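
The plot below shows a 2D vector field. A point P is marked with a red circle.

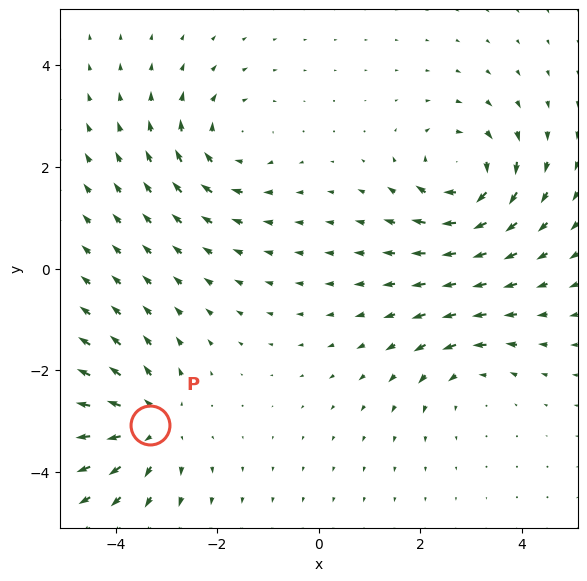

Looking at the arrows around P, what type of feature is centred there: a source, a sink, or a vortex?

source

At P (-3.3, -3.1) the arrows spread outward. Divergence about +4, curl ≈0 — positive divergence with near-zero curl is a source.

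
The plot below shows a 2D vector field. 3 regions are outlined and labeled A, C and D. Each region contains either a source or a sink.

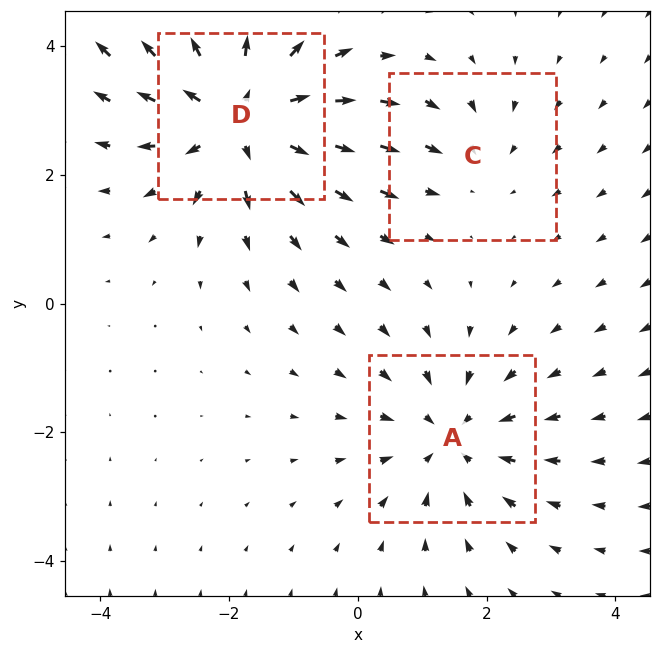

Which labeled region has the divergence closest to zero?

Divergence at each region's feature centre — A: about -3, C: about -2, D: about +4. Region C is closest to zero.

C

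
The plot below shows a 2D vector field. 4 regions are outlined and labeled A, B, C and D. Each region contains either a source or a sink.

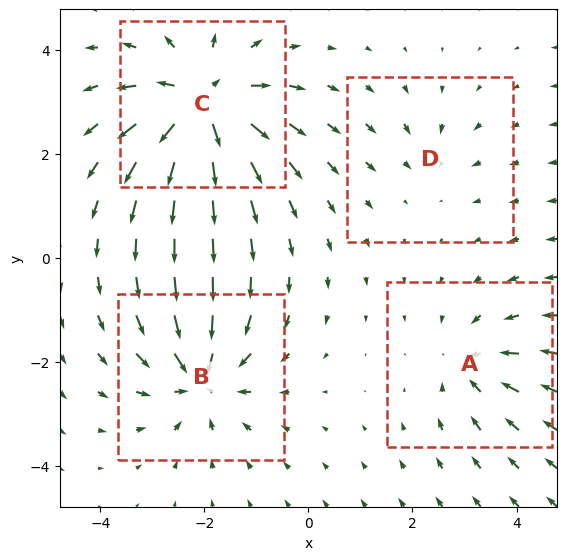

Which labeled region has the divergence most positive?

Divergence at each region's feature centre — A: about -4, B: about -6, C: about +8, D: about -2. Region C is most positive.

C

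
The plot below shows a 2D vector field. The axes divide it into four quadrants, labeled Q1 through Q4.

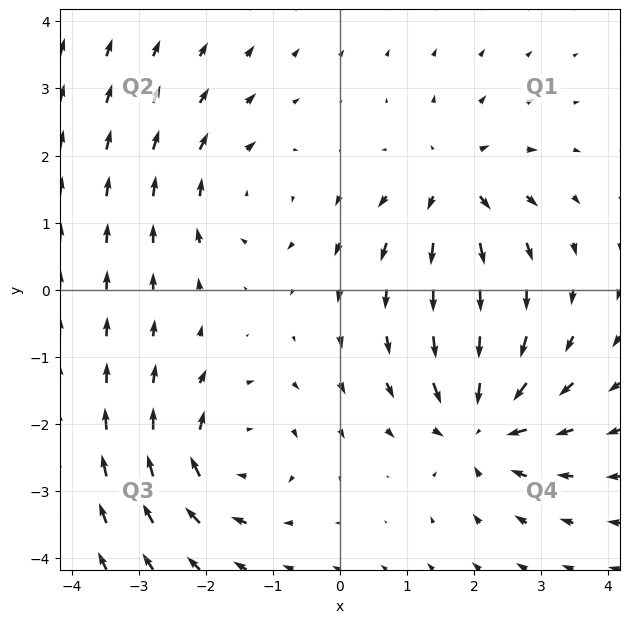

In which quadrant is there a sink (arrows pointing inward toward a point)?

Q4

The sink sits at approximately (2.1, -2.0), which lies in quadrant Q4. The divergence there is about -5, negative as expected for a sink.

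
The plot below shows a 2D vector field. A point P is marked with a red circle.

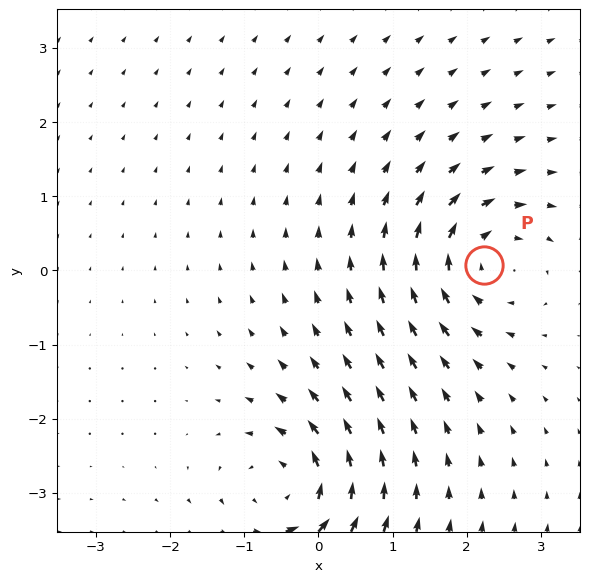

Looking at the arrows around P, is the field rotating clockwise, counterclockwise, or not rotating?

Near P at (2.2, 0.1) the arrows circulate clockwise. The curl (z-component) there is about -5; negative curl means clockwise rotation.

clockwise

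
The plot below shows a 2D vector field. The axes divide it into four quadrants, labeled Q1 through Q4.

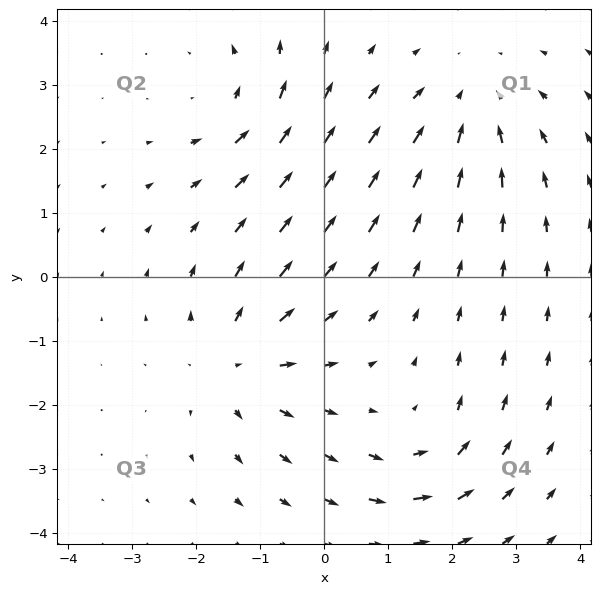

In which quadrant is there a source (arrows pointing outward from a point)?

Q3

The source sits at approximately (-1.4, -1.4), which lies in quadrant Q3. The divergence there is about +4, positive as expected for a source.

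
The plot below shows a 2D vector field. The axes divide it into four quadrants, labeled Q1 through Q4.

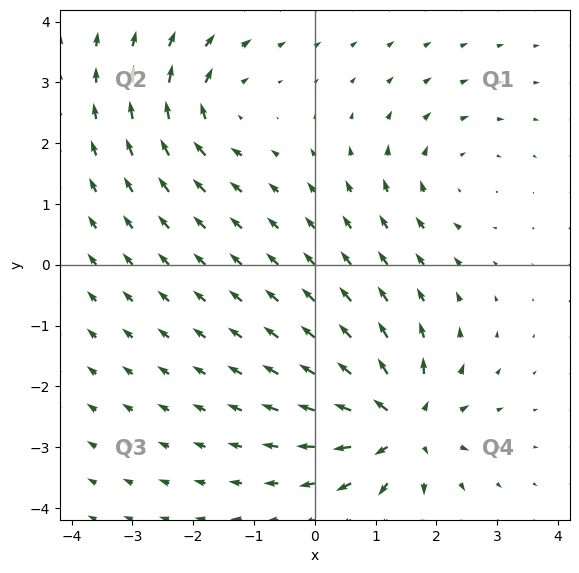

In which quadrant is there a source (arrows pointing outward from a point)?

Q4

The source sits at approximately (1.4, -2.6), which lies in quadrant Q4. The divergence there is about +7, positive as expected for a source.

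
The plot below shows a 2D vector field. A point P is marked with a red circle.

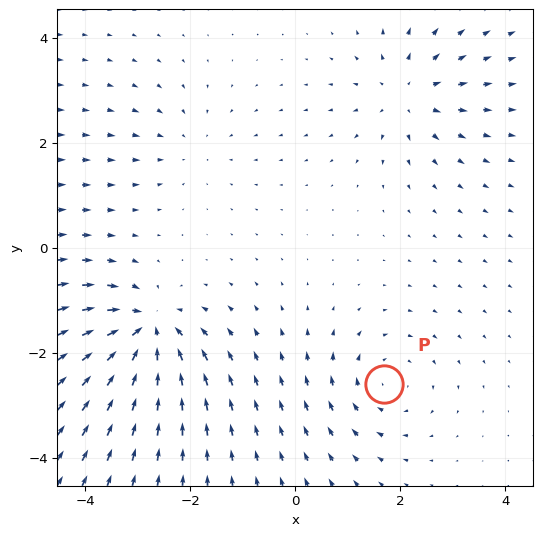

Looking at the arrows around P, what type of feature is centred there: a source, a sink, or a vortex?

At P (1.7, -2.6) the arrows circulate clockwise. Divergence ≈0, curl about -3 — near-zero divergence with nonzero curl is a vortex.

vortex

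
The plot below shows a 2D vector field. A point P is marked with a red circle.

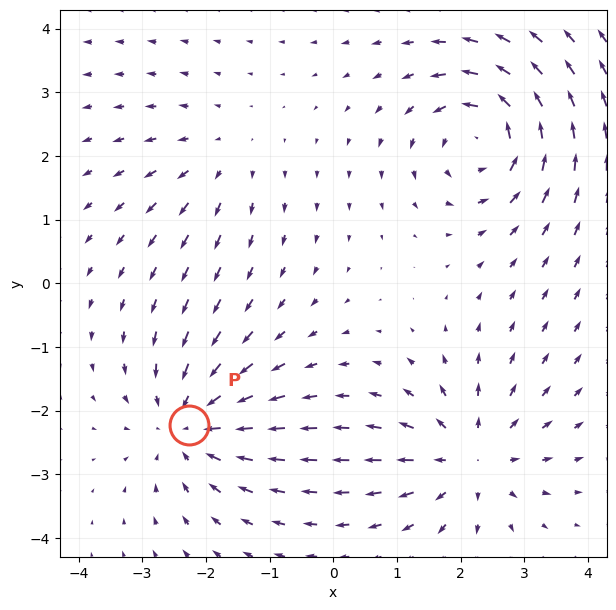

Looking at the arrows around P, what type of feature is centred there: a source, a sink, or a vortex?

sink

At P (-2.3, -2.2) the arrows converge inward. Divergence about -5, curl ≈0 — negative divergence with near-zero curl is a sink.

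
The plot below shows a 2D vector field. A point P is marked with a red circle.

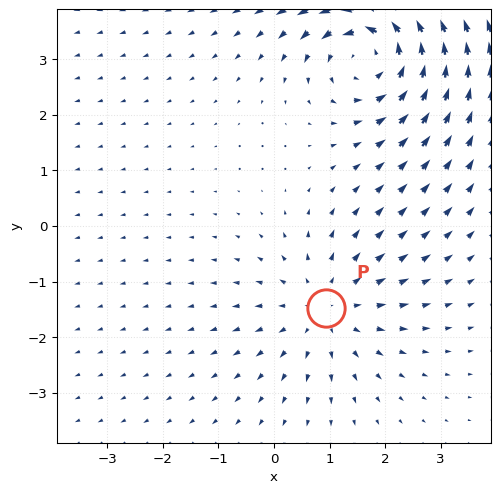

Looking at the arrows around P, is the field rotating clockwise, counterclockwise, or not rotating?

not rotating

Near P at (0.9, -1.5) the arrows show no circulation. The curl there is ≈0.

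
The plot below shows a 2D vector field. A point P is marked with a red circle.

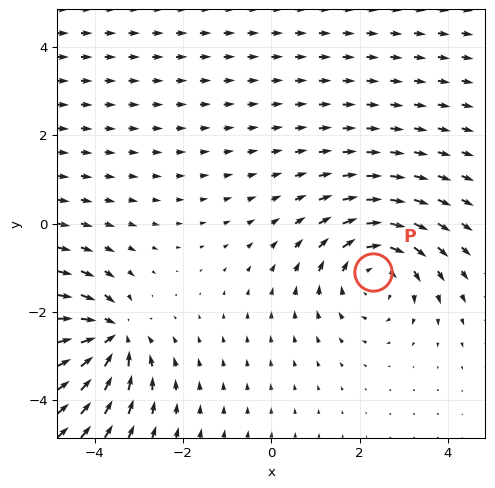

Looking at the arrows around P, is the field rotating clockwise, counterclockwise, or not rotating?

clockwise

Near P at (2.3, -1.1) the arrows circulate clockwise. The curl (z-component) there is about -2; negative curl means clockwise rotation.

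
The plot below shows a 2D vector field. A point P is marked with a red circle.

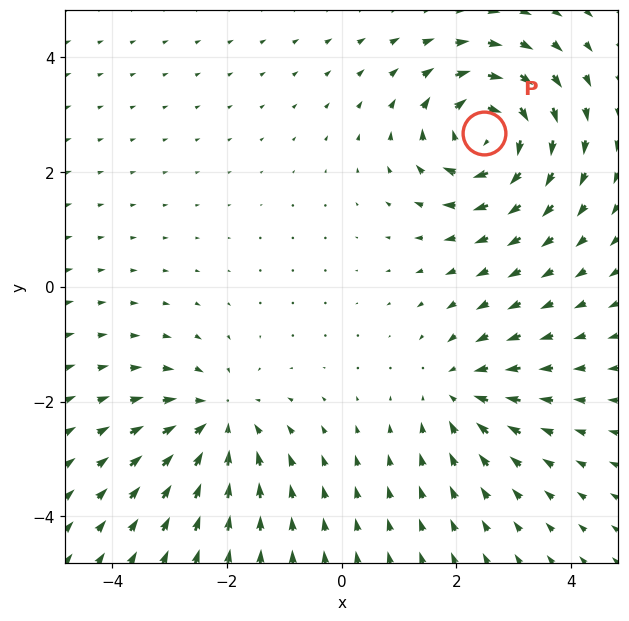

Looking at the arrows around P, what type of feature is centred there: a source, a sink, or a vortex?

At P (2.5, 2.7) the arrows circulate clockwise. Divergence ≈0, curl about -7 — near-zero divergence with nonzero curl is a vortex.

vortex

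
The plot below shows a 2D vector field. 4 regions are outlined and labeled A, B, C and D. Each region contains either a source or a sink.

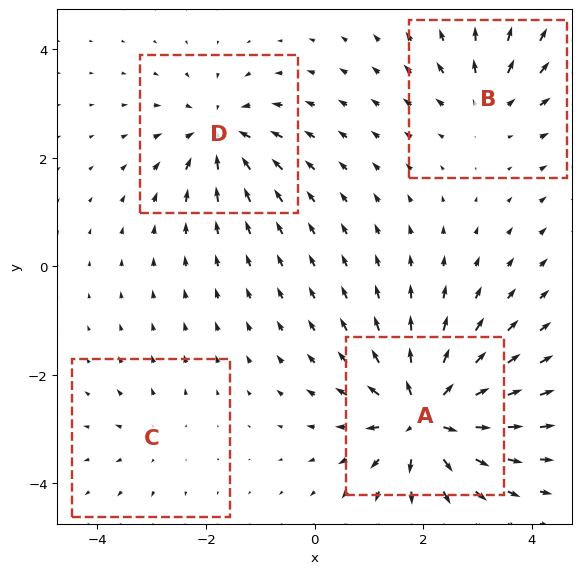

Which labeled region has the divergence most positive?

A

Divergence at each region's feature centre — A: about +9, B: about +4, C: about +3, D: about -6. Region A is most positive.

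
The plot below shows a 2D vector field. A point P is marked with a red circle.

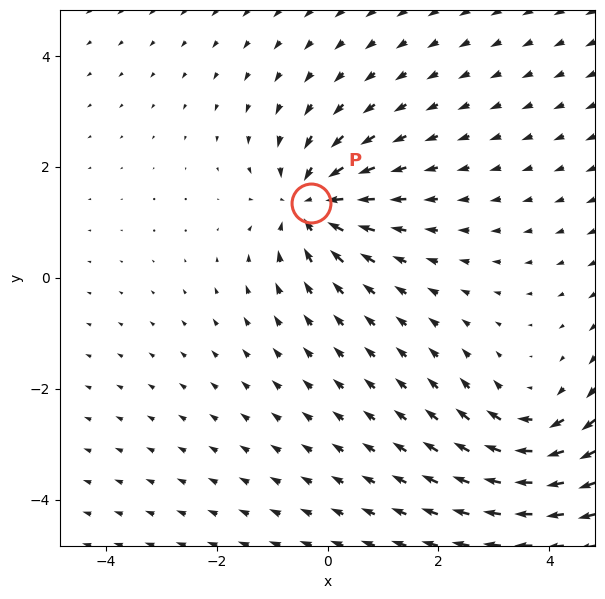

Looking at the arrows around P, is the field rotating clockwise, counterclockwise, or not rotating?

not rotating

Near P at (-0.3, 1.3) the arrows show no circulation. The curl there is ≈0.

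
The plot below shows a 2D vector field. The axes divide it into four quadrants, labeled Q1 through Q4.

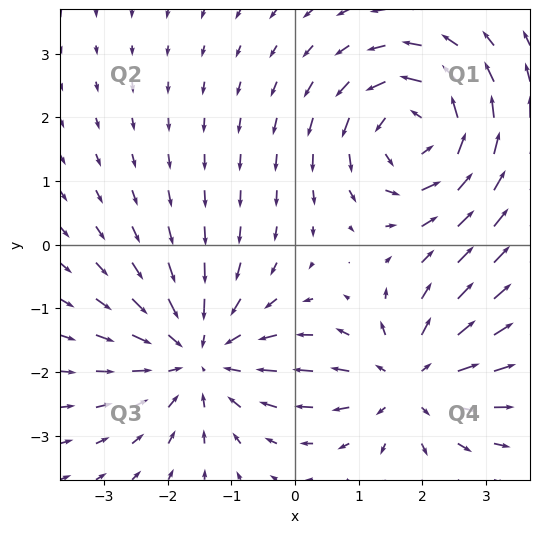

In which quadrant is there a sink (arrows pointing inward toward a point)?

Q3

The sink sits at approximately (-1.5, -1.7), which lies in quadrant Q3. The divergence there is about -4, negative as expected for a sink.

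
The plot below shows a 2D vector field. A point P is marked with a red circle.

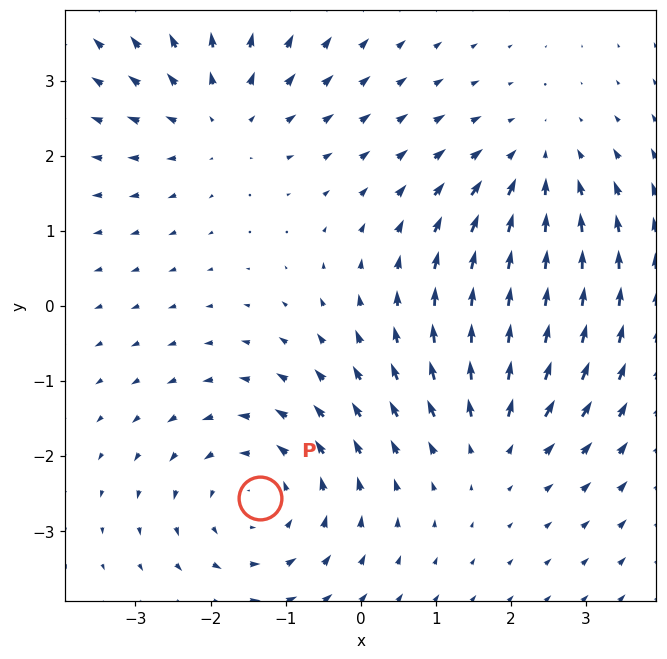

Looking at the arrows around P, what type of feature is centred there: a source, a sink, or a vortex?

vortex

At P (-1.3, -2.6) the arrows circulate counterclockwise. Divergence ≈0, curl about +4 — near-zero divergence with nonzero curl is a vortex.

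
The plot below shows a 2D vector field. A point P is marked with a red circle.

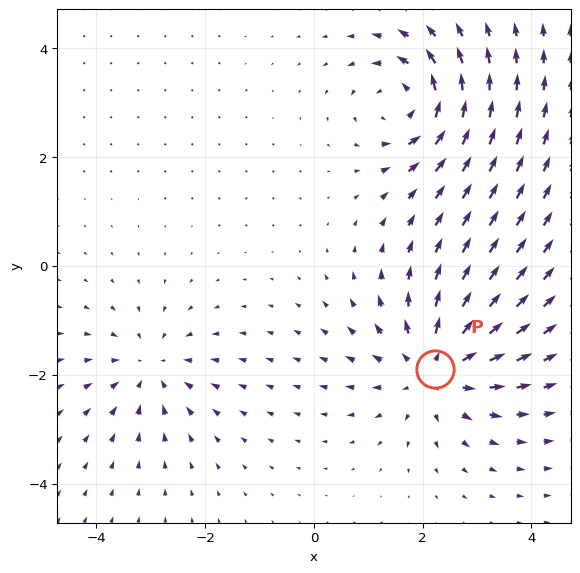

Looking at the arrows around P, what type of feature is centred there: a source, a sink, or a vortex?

At P (2.2, -1.9) the arrows spread outward. Divergence about +5, curl ≈0 — positive divergence with near-zero curl is a source.

source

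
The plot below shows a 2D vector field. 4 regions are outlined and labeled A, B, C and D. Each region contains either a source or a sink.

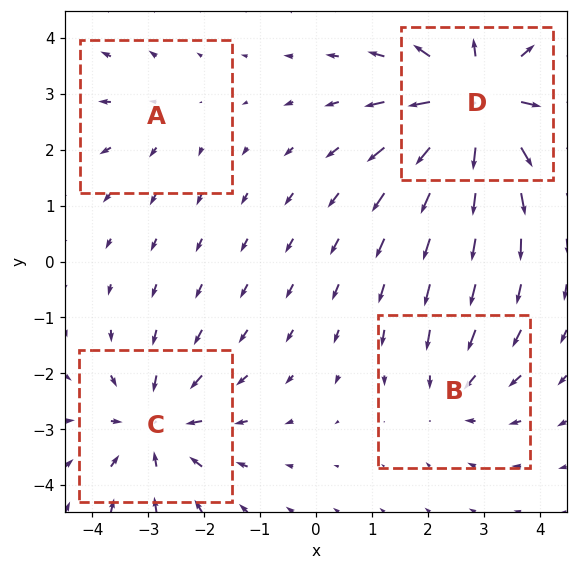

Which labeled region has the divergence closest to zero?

A

Divergence at each region's feature centre — A: about +2, B: about -3, C: about -4, D: about +7. Region A is closest to zero.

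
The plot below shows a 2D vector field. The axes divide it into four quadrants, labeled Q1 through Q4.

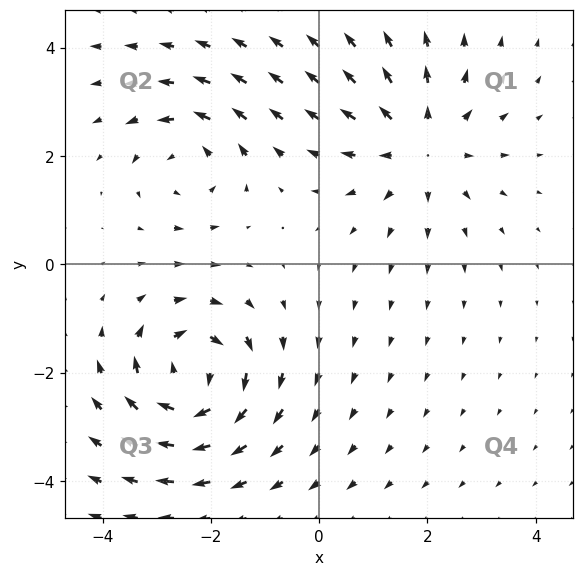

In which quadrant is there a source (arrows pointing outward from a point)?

The source sits at approximately (1.9, 2.2), which lies in quadrant Q1. The divergence there is about +3, positive as expected for a source.

Q1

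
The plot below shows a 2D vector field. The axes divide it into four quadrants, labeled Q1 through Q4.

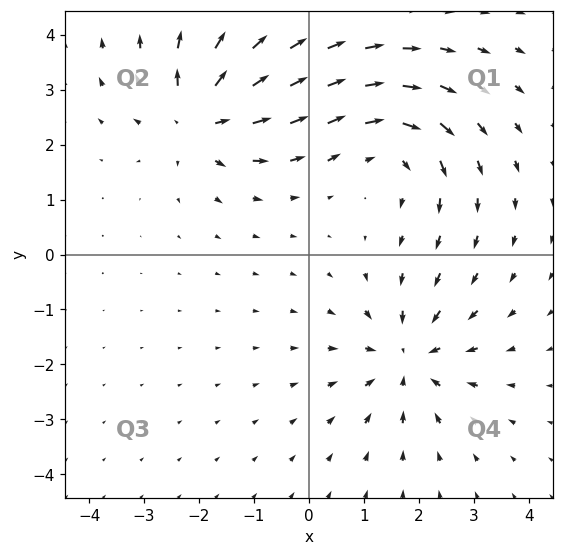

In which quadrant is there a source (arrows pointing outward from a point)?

The source sits at approximately (-2.0, 2.5), which lies in quadrant Q2. The divergence there is about +6, positive as expected for a source.

Q2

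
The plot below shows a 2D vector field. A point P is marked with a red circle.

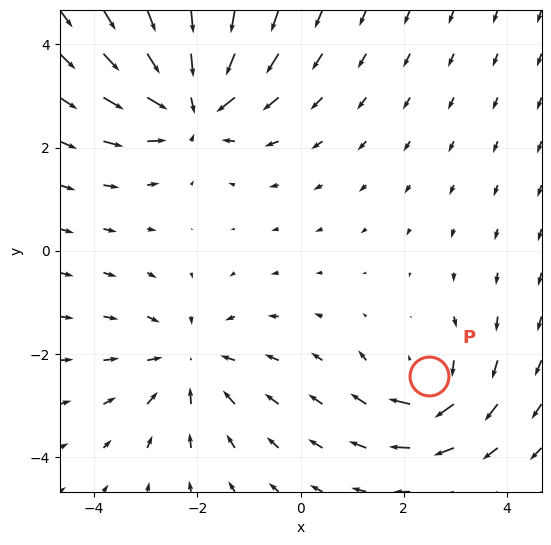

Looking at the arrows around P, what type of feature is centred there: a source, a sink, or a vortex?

At P (2.5, -2.4) the arrows circulate clockwise. Divergence ≈0, curl about -4 — near-zero divergence with nonzero curl is a vortex.

vortex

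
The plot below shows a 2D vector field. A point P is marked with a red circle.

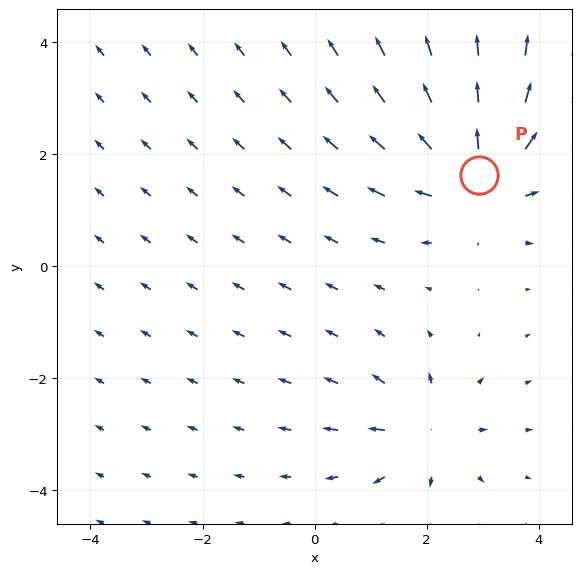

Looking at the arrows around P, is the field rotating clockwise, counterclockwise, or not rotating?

Near P at (2.9, 1.6) the arrows show no circulation. The curl there is ≈0.

not rotating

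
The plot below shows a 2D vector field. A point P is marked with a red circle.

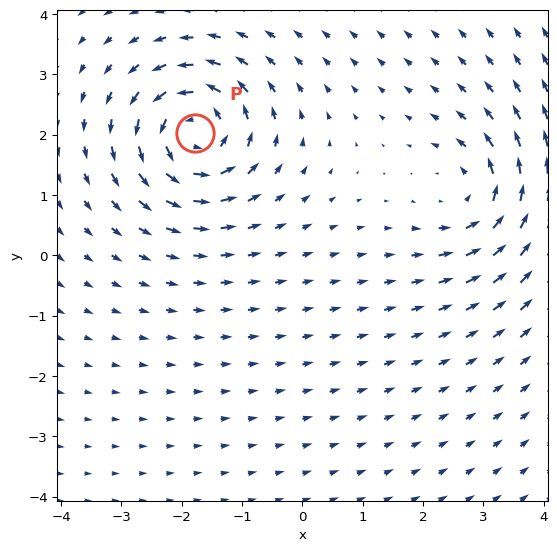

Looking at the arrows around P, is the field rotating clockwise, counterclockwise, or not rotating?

counterclockwise

Near P at (-1.8, 2.0) the arrows circulate counterclockwise. The curl (z-component) there is about +7; positive curl means counterclockwise rotation.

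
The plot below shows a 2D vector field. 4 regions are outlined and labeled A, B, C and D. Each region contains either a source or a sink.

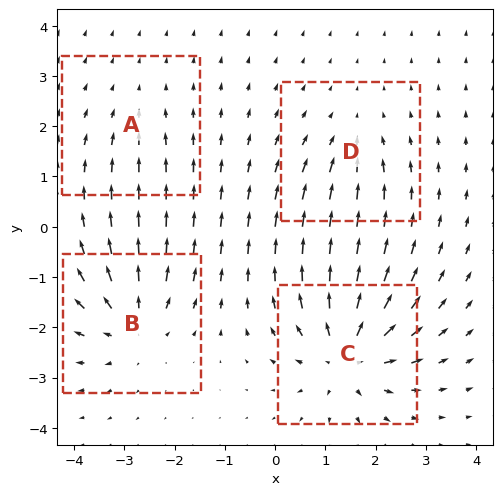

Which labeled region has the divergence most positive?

C

Divergence at each region's feature centre — A: about -2, B: about +6, C: about +8, D: about -3. Region C is most positive.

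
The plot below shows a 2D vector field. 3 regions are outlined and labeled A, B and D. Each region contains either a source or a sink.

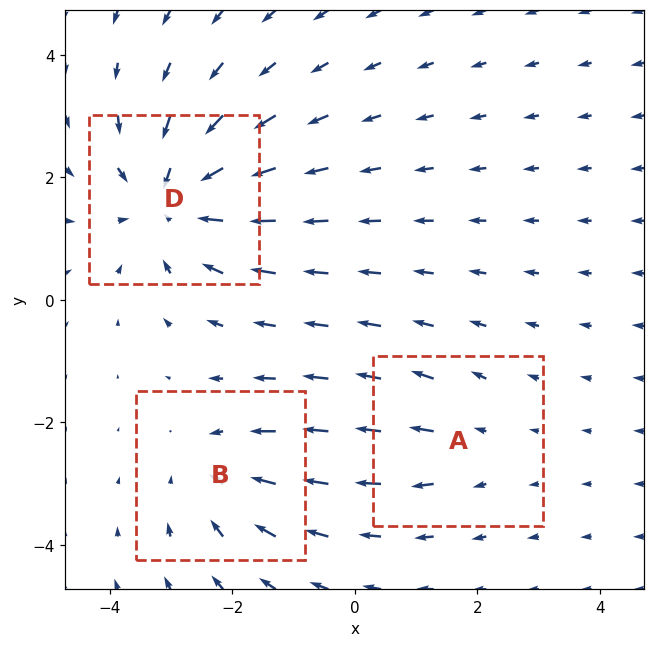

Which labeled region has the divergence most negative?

D

Divergence at each region's feature centre — A: about +2, B: about -3, D: about -5. Region D is most negative.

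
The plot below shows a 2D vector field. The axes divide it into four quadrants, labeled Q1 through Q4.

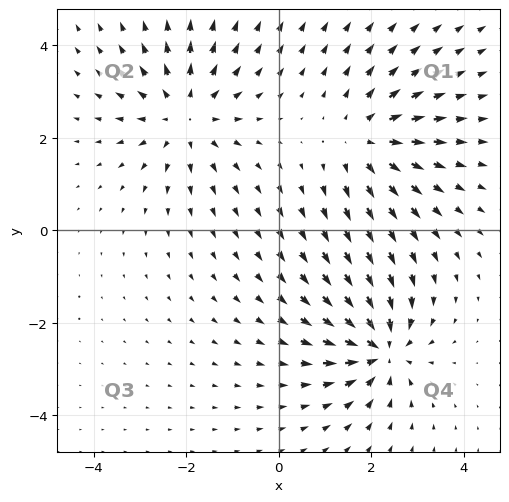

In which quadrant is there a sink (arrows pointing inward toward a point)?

The sink sits at approximately (2.2, -2.6), which lies in quadrant Q4. The divergence there is about -6, negative as expected for a sink.

Q4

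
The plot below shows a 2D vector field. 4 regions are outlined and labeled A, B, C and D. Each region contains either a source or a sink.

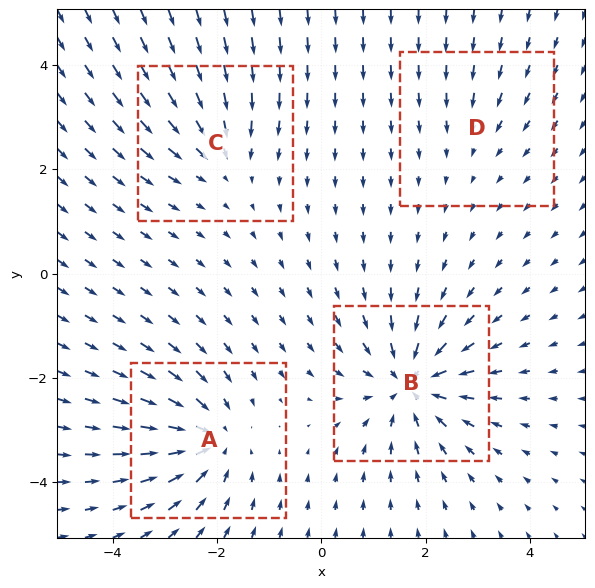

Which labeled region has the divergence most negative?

Divergence at each region's feature centre — A: about -6, B: about -7, C: about -4, D: about -2. Region B is most negative.

B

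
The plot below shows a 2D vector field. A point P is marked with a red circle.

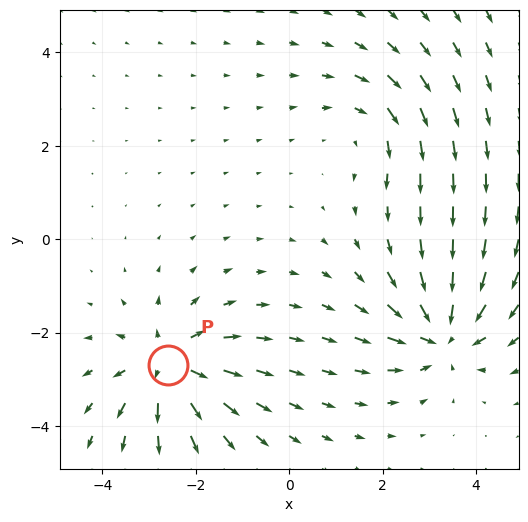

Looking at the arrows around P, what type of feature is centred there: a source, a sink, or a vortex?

source

At P (-2.6, -2.7) the arrows spread outward. Divergence about +5, curl ≈0 — positive divergence with near-zero curl is a source.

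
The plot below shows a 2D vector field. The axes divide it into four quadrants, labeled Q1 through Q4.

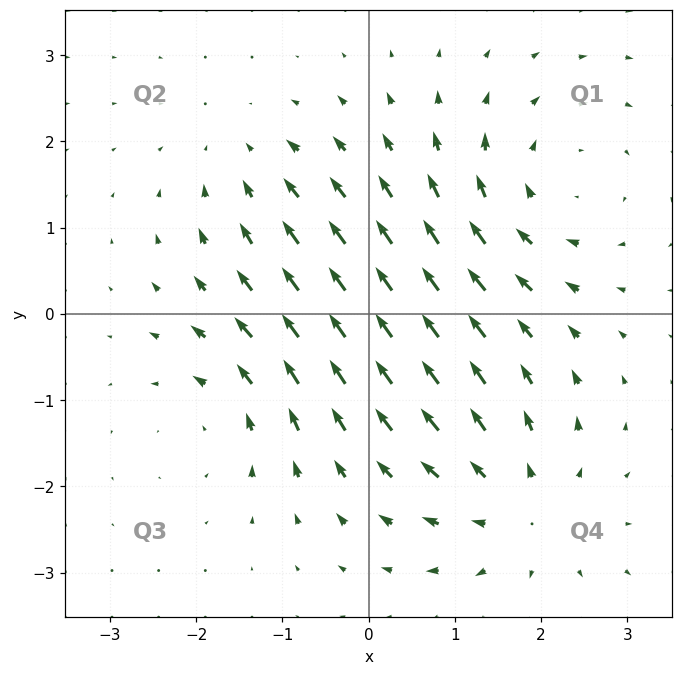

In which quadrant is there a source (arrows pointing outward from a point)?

Q4

The source sits at approximately (1.8, -2.3), which lies in quadrant Q4. The divergence there is about +3, positive as expected for a source.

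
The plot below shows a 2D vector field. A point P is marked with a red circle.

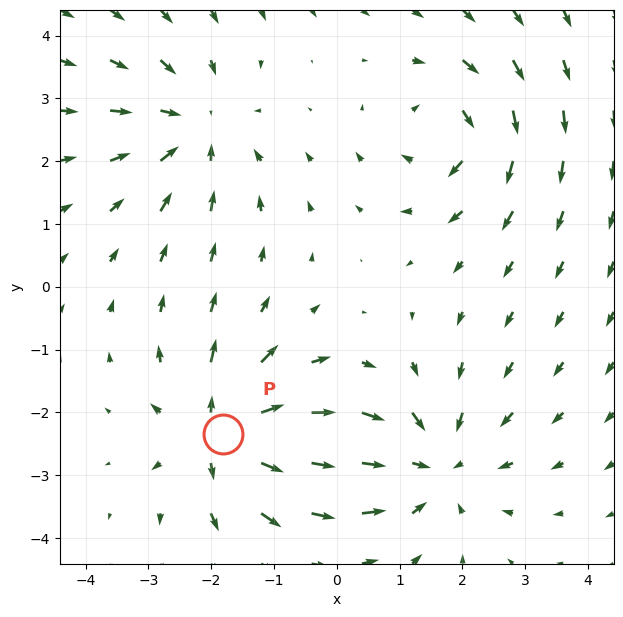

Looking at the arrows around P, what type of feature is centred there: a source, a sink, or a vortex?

source

At P (-1.8, -2.3) the arrows spread outward. Divergence about +6, curl ≈0 — positive divergence with near-zero curl is a source.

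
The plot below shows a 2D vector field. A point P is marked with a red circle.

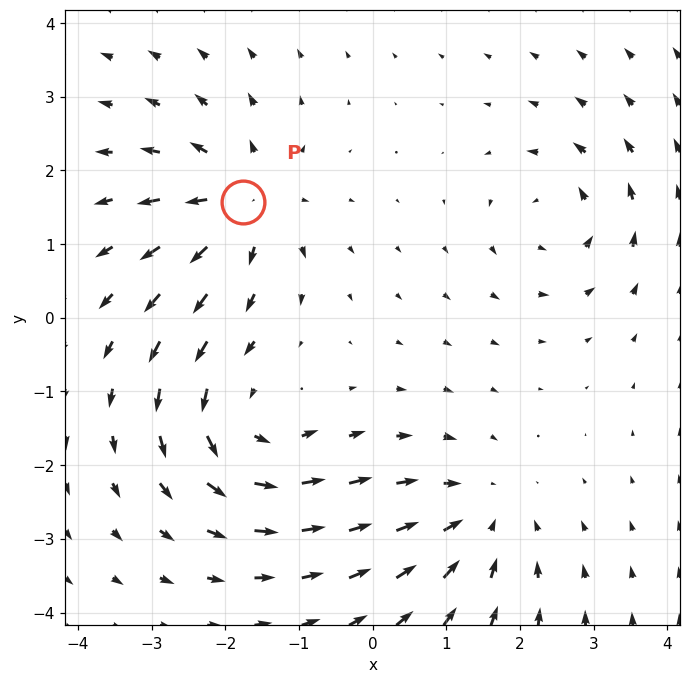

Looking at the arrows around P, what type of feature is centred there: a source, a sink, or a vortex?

At P (-1.8, 1.6) the arrows spread outward. Divergence about +6, curl ≈0 — positive divergence with near-zero curl is a source.

source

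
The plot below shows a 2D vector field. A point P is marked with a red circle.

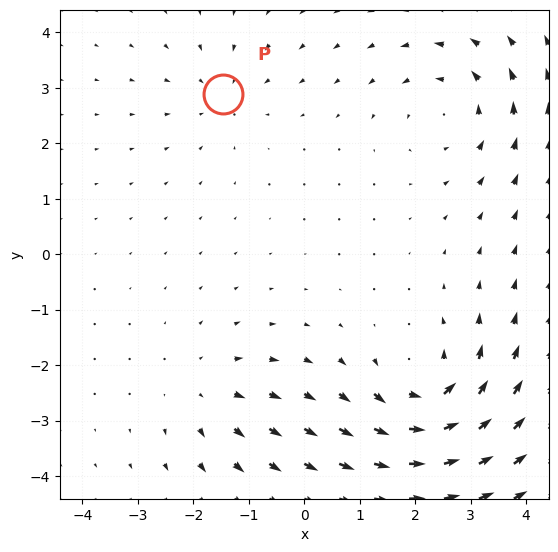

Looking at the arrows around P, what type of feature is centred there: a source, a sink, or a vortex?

sink

At P (-1.5, 2.9) the arrows converge inward. Divergence about -2, curl ≈0 — negative divergence with near-zero curl is a sink.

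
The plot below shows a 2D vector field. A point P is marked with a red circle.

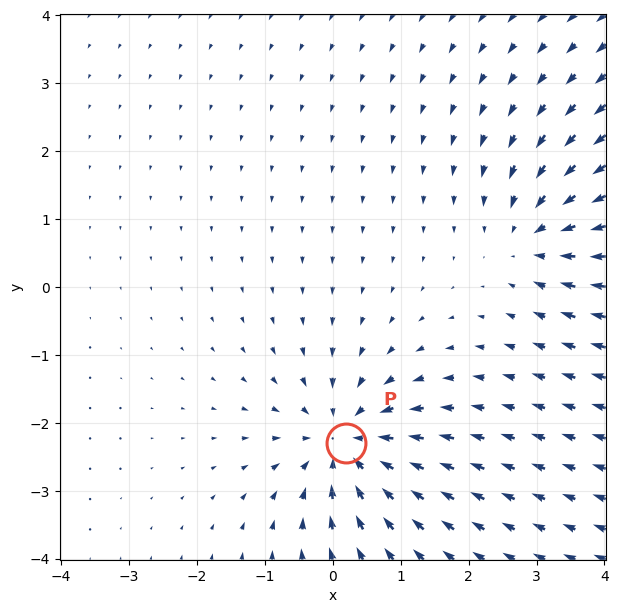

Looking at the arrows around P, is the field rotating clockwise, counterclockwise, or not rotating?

Near P at (0.2, -2.3) the arrows show no circulation. The curl there is ≈0.

not rotating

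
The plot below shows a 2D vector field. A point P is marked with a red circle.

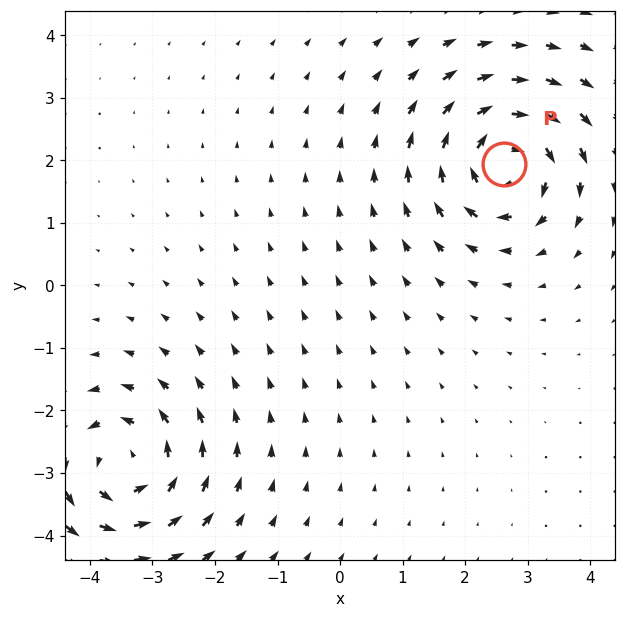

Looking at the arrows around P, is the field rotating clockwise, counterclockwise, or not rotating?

Near P at (2.6, 1.9) the arrows circulate clockwise. The curl (z-component) there is about -6; negative curl means clockwise rotation.

clockwise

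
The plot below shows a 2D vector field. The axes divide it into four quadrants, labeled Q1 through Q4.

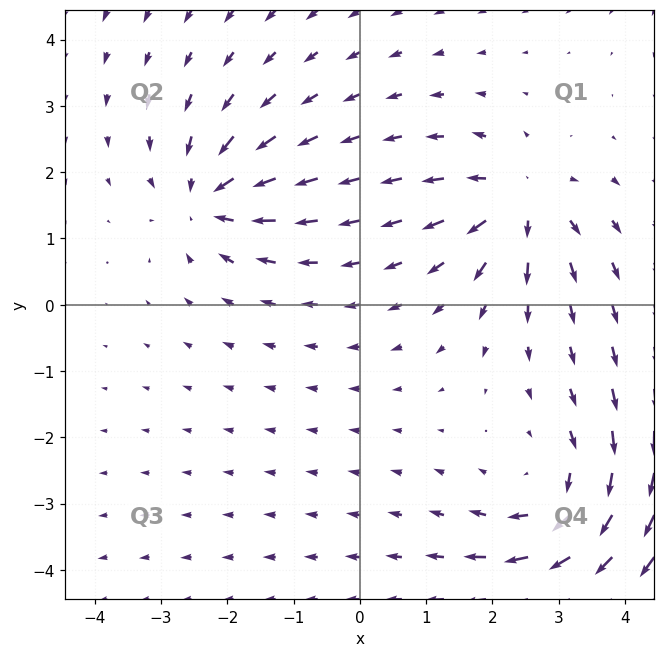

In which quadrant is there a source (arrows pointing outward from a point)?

Q1

The source sits at approximately (2.4, 1.5), which lies in quadrant Q1. The divergence there is about +4, positive as expected for a source.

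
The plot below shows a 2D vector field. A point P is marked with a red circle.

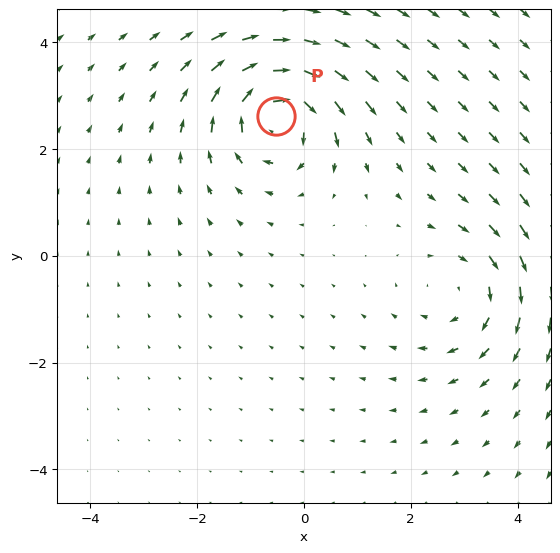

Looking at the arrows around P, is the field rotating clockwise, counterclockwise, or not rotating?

clockwise

Near P at (-0.5, 2.6) the arrows circulate clockwise. The curl (z-component) there is about -4; negative curl means clockwise rotation.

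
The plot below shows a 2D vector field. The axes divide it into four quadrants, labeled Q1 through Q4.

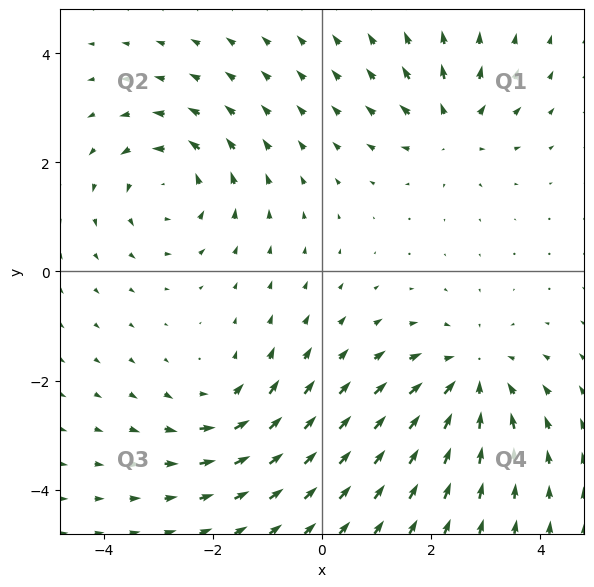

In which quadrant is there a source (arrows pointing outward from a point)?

Q1

The source sits at approximately (2.4, 2.6), which lies in quadrant Q1. The divergence there is about +4, positive as expected for a source.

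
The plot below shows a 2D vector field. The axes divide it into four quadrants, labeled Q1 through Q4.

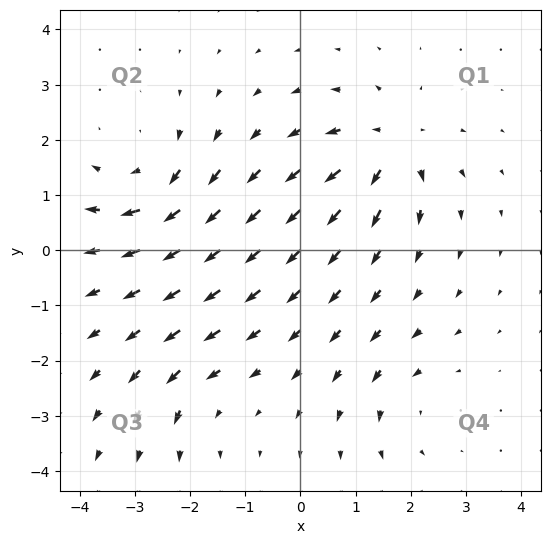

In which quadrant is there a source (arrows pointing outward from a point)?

The source sits at approximately (1.6, 1.9), which lies in quadrant Q1. The divergence there is about +6, positive as expected for a source.

Q1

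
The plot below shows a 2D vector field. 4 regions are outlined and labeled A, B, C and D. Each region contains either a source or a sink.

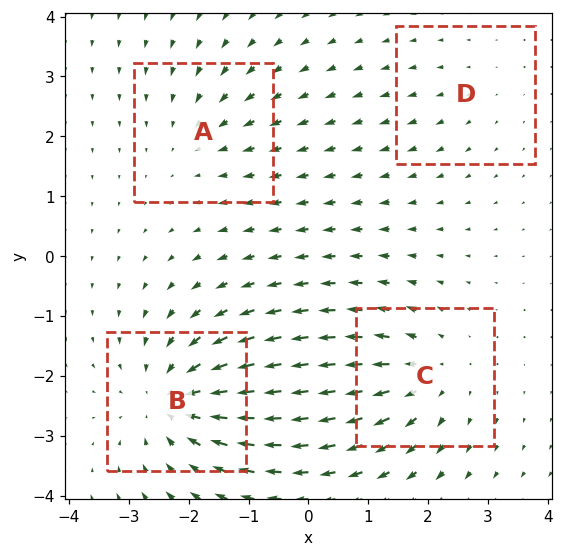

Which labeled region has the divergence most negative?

B

Divergence at each region's feature centre — A: about -3, B: about -6, C: about +4, D: about +2. Region B is most negative.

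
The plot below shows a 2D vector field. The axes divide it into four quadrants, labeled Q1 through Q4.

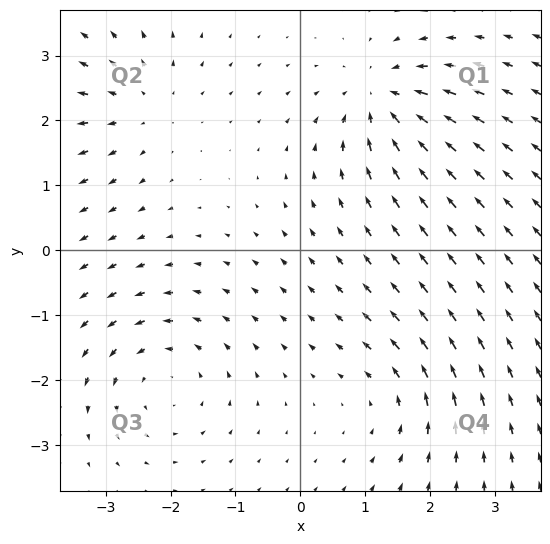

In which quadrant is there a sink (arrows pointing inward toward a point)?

The sink sits at approximately (1.3, 2.3), which lies in quadrant Q1. The divergence there is about -5, negative as expected for a sink.

Q1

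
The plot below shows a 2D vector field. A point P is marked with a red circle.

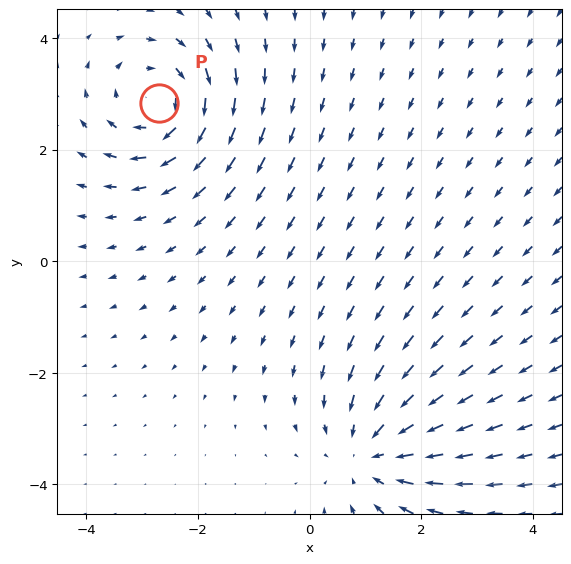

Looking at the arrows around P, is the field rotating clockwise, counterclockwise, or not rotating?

Near P at (-2.7, 2.8) the arrows circulate clockwise. The curl (z-component) there is about -5; negative curl means clockwise rotation.

clockwise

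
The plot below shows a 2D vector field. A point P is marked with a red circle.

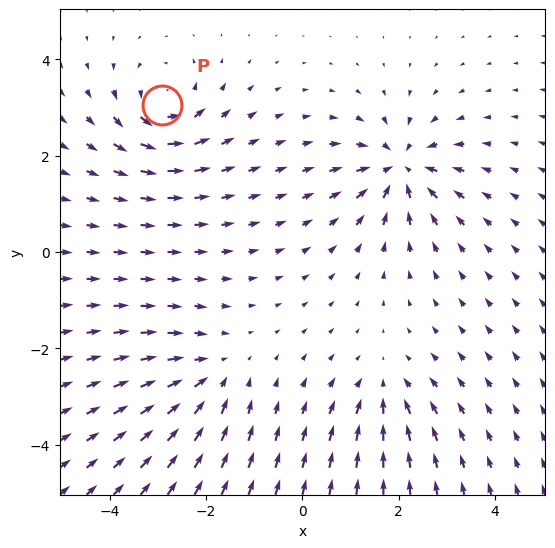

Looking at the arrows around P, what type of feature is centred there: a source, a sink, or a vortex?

vortex

At P (-2.9, 3.0) the arrows circulate counterclockwise. Divergence ≈0, curl about +5 — near-zero divergence with nonzero curl is a vortex.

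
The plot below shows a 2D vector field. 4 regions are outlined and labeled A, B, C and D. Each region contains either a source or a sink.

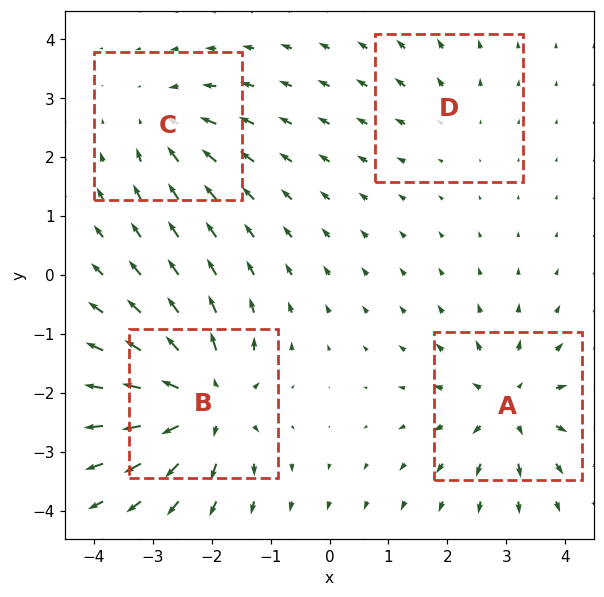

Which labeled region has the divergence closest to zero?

D

Divergence at each region's feature centre — A: about +6, B: about +8, C: about -4, D: about +2. Region D is closest to zero.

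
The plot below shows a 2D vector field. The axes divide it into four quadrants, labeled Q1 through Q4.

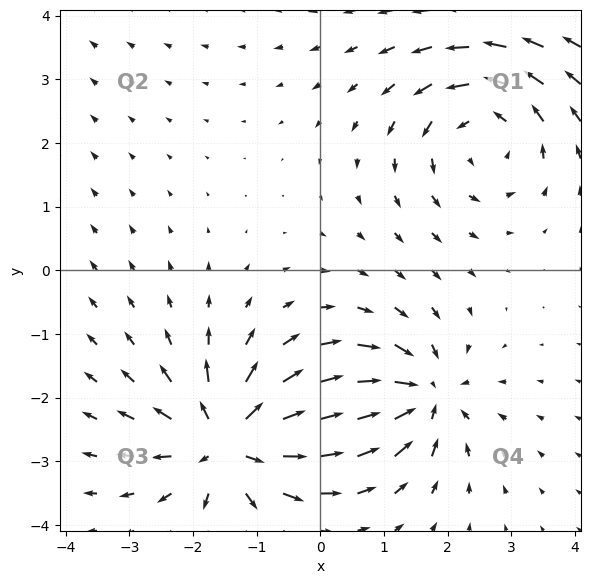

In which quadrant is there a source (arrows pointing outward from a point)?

Q3

The source sits at approximately (-1.4, -2.7), which lies in quadrant Q3. The divergence there is about +6, positive as expected for a source.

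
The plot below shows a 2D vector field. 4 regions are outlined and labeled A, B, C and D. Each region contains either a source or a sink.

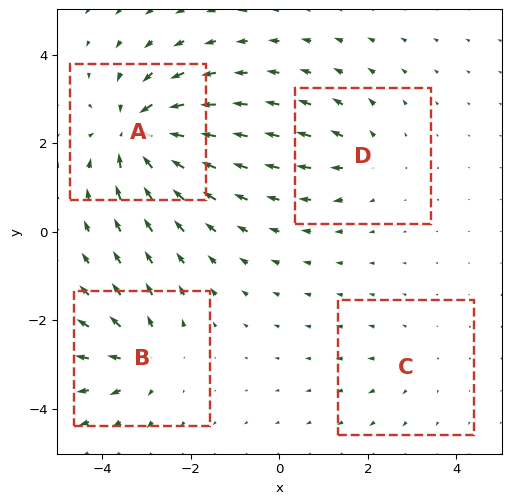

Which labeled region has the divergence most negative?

Divergence at each region's feature centre — A: about -8, B: about +5, C: about +2, D: about +3. Region A is most negative.

A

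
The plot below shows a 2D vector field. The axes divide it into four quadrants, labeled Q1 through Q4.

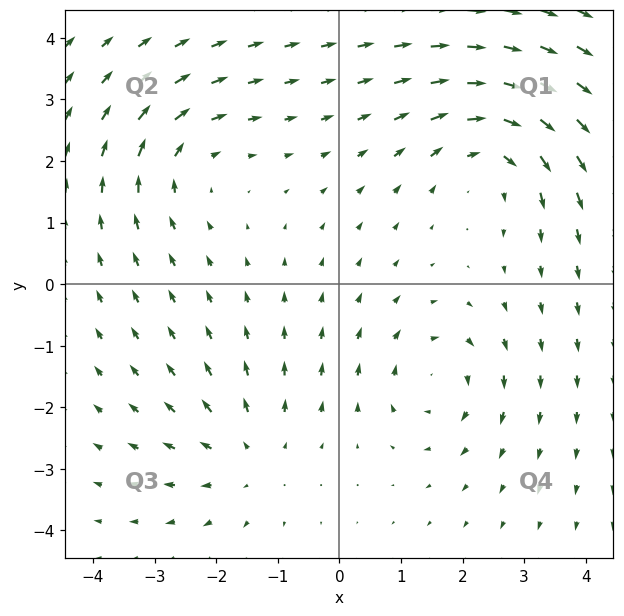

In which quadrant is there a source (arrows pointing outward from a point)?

Q3

The source sits at approximately (-1.5, -2.8), which lies in quadrant Q3. The divergence there is about +3, positive as expected for a source.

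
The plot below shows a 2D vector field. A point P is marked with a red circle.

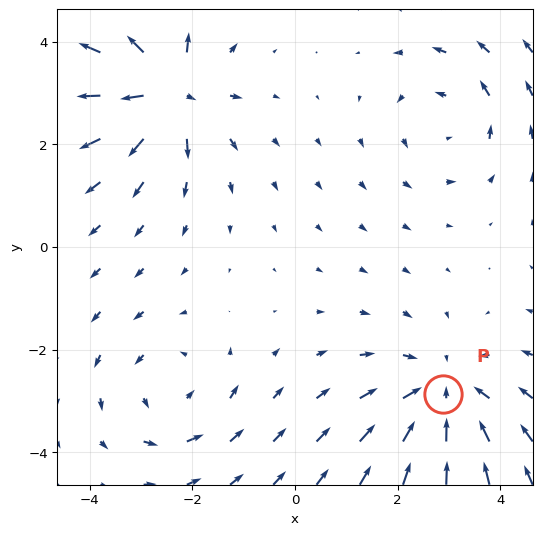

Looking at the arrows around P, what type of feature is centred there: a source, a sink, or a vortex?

sink

At P (2.9, -2.9) the arrows converge inward. Divergence about -4, curl ≈0 — negative divergence with near-zero curl is a sink.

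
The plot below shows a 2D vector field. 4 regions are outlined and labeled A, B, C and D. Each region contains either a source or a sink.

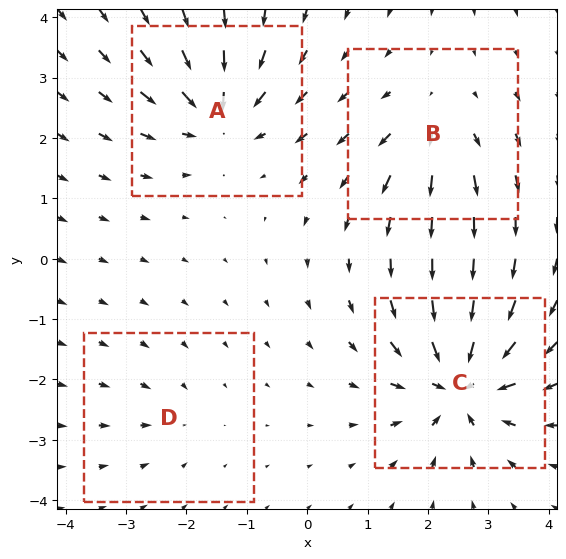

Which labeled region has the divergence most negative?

Divergence at each region's feature centre — A: about -6, B: about +4, C: about -8, D: about -2. Region C is most negative.

C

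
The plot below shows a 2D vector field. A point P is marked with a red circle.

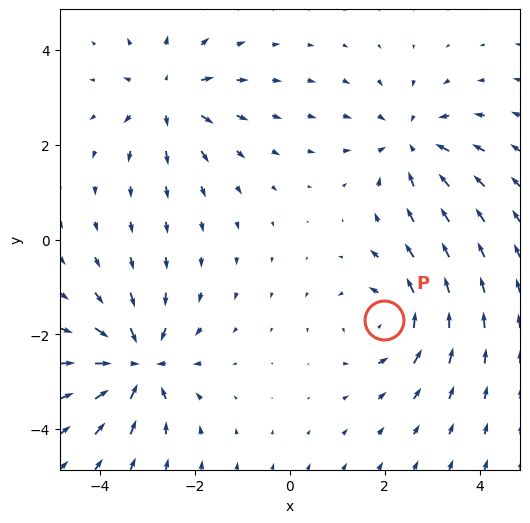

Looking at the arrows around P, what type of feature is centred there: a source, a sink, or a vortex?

At P (2.0, -1.7) the arrows circulate counterclockwise. Divergence ≈0, curl about +4 — near-zero divergence with nonzero curl is a vortex.

vortex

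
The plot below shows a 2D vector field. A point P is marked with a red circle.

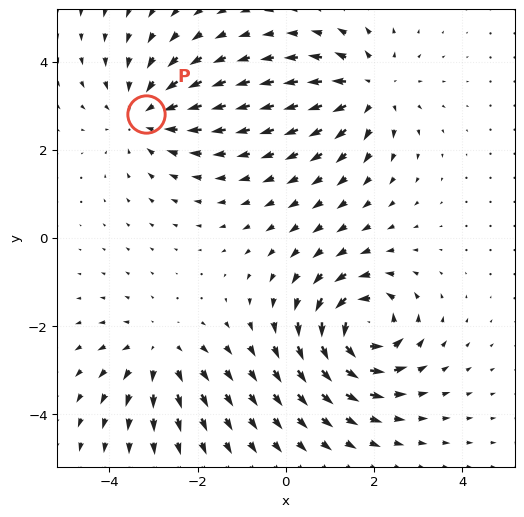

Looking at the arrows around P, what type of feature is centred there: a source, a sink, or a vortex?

At P (-3.2, 2.8) the arrows converge inward. Divergence about -3, curl ≈0 — negative divergence with near-zero curl is a sink.

sink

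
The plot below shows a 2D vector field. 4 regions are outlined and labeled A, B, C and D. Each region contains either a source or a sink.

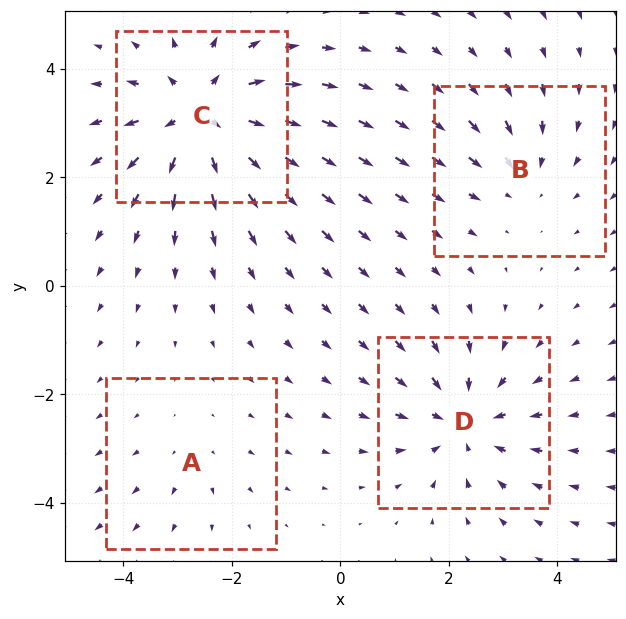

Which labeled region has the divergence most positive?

C

Divergence at each region's feature centre — A: about +2, B: about -3, C: about +6, D: about -5. Region C is most positive.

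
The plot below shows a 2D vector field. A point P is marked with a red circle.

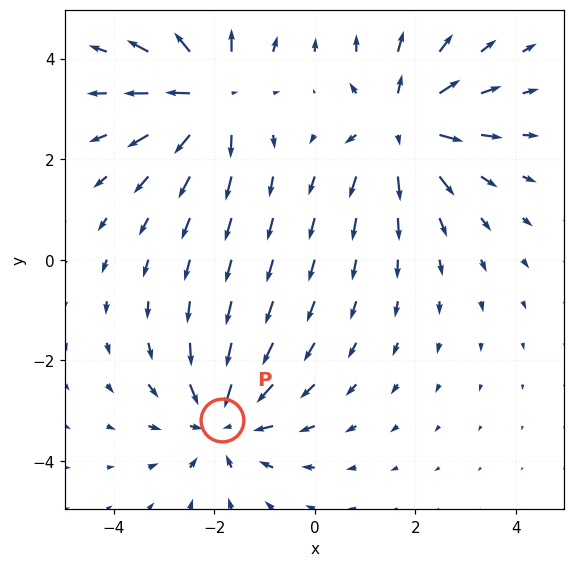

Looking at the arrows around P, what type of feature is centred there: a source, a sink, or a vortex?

sink

At P (-1.8, -3.2) the arrows converge inward. Divergence about -4, curl ≈0 — negative divergence with near-zero curl is a sink.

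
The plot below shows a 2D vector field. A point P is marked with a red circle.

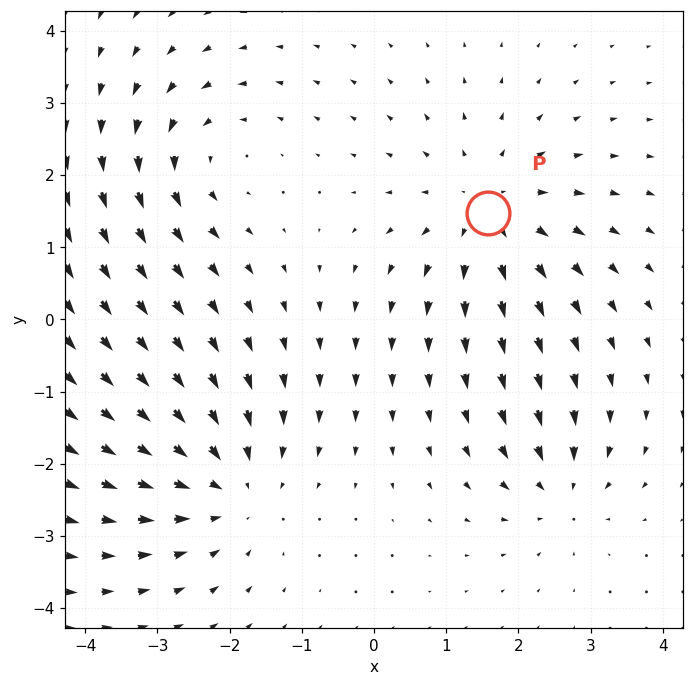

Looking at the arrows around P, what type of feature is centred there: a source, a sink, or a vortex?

source

At P (1.6, 1.5) the arrows spread outward. Divergence about +4, curl ≈0 — positive divergence with near-zero curl is a source.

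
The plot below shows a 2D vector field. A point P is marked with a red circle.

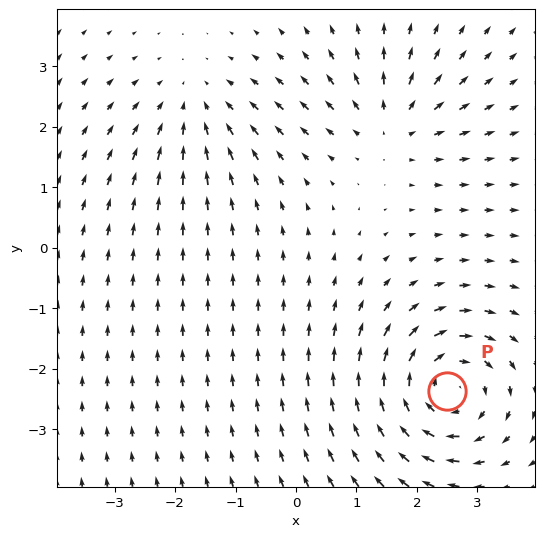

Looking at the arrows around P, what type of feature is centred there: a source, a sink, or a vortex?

vortex

At P (2.5, -2.4) the arrows circulate clockwise. Divergence ≈0, curl about -5 — near-zero divergence with nonzero curl is a vortex.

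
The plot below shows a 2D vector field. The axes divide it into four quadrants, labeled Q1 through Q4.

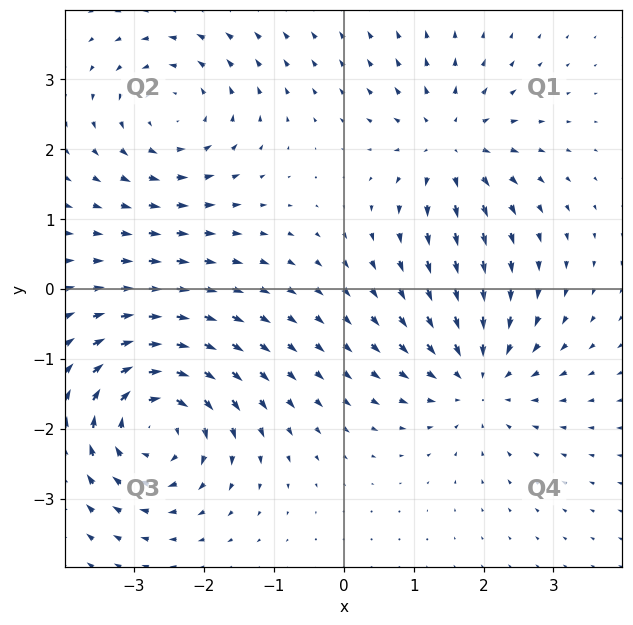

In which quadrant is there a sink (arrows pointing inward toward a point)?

The sink sits at approximately (1.9, -1.3), which lies in quadrant Q4. The divergence there is about -4, negative as expected for a sink.

Q4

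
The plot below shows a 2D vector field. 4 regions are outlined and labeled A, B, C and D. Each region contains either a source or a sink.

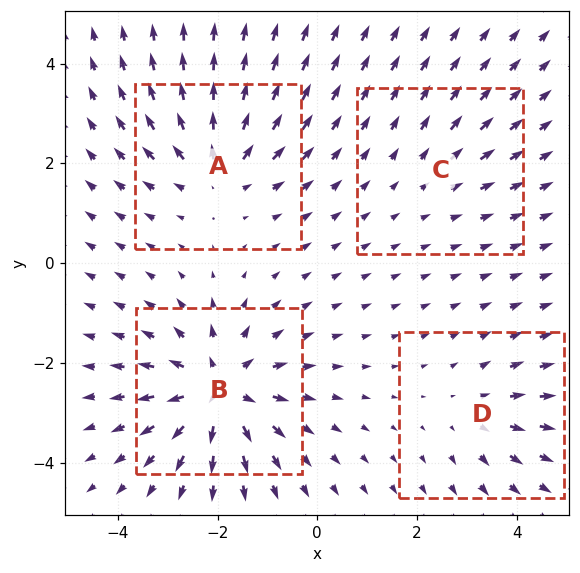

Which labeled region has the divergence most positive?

Divergence at each region's feature centre — A: about +5, B: about +7, C: about +2, D: about +3. Region B is most positive.

B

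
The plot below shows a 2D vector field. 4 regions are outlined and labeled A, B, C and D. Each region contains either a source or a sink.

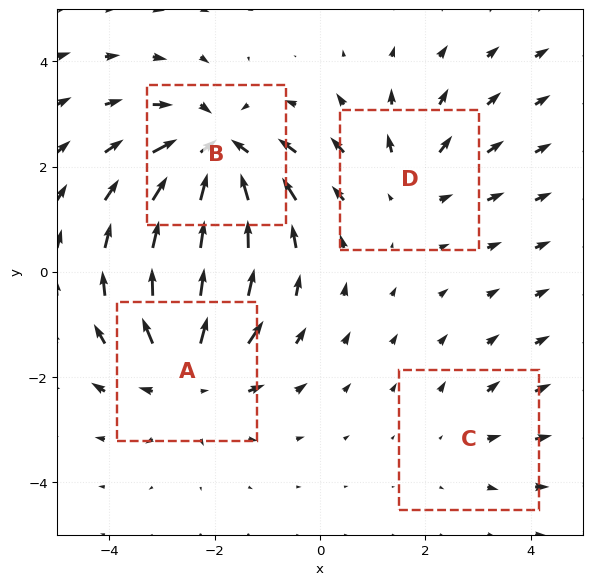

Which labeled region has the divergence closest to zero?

Divergence at each region's feature centre — A: about +5, B: about -6, C: about +2, D: about +3. Region C is closest to zero.

C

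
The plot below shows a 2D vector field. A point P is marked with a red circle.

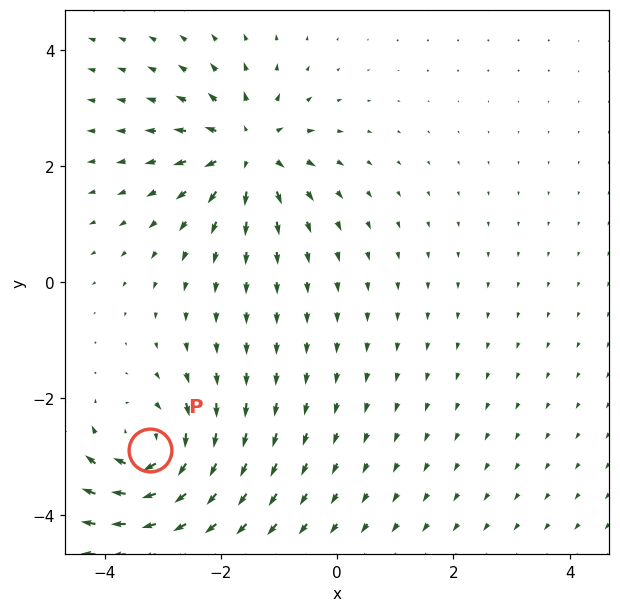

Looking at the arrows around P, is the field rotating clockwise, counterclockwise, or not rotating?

clockwise

Near P at (-3.2, -2.9) the arrows circulate clockwise. The curl (z-component) there is about -6; negative curl means clockwise rotation.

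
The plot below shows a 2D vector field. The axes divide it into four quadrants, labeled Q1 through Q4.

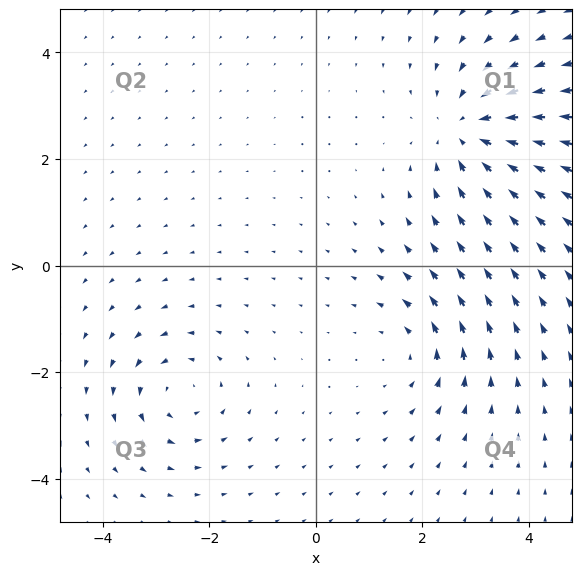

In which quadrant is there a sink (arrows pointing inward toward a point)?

Q1

The sink sits at approximately (2.9, 2.5), which lies in quadrant Q1. The divergence there is about -5, negative as expected for a sink.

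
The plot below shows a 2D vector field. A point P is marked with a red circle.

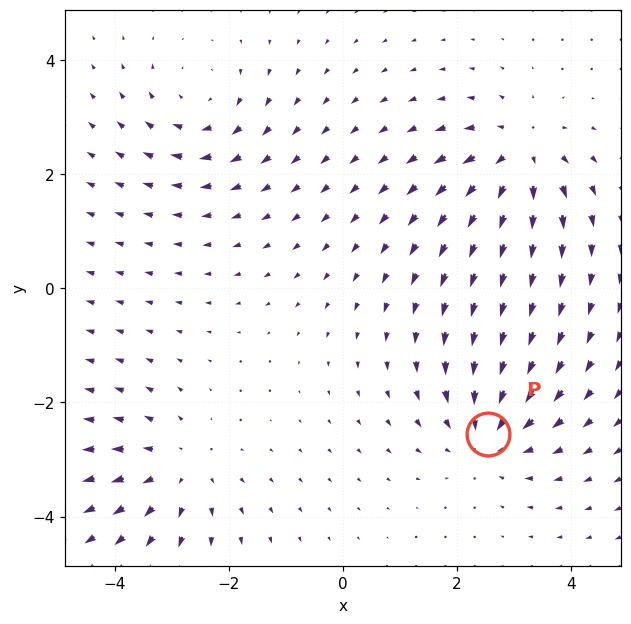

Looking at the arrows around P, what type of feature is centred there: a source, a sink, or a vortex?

sink

At P (2.5, -2.6) the arrows converge inward. Divergence about -4, curl ≈0 — negative divergence with near-zero curl is a sink.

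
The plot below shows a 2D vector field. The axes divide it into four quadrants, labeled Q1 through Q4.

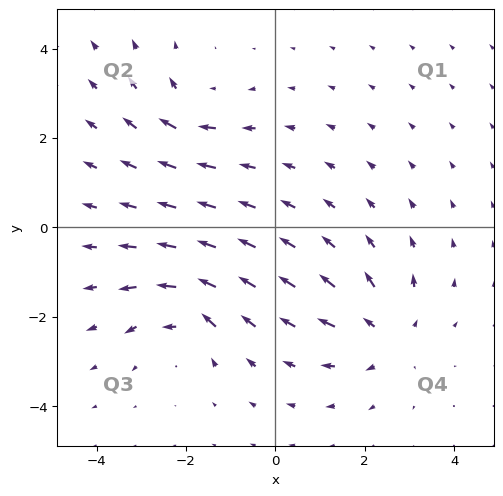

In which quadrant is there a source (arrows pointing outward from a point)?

Q4

The source sits at approximately (2.5, -2.4), which lies in quadrant Q4. The divergence there is about +4, positive as expected for a source.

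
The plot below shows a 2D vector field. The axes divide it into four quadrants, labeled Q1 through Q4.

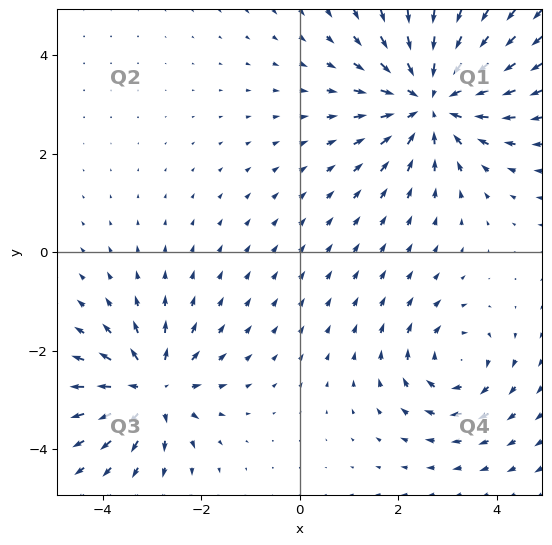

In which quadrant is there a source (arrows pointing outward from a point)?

Q3

The source sits at approximately (-3.0, -2.8), which lies in quadrant Q3. The divergence there is about +4, positive as expected for a source.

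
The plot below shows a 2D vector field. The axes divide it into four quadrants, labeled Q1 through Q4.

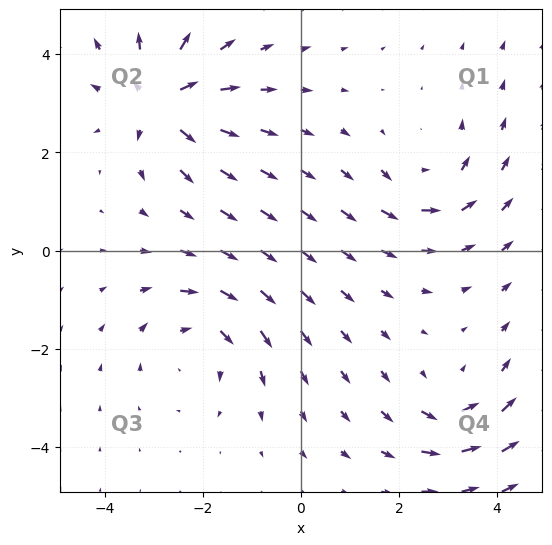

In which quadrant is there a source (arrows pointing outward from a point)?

Q2

The source sits at approximately (-2.8, 3.1), which lies in quadrant Q2. The divergence there is about +6, positive as expected for a source.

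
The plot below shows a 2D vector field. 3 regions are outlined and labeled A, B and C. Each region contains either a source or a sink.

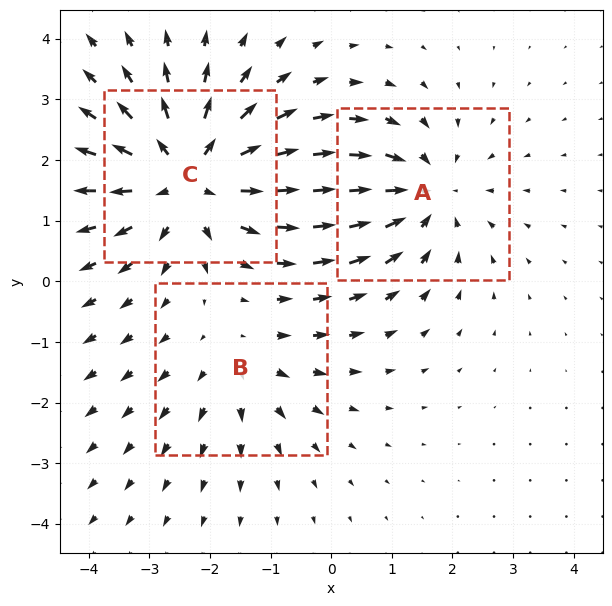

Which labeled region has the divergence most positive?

Divergence at each region's feature centre — A: about -3, B: about +2, C: about +4. Region C is most positive.

C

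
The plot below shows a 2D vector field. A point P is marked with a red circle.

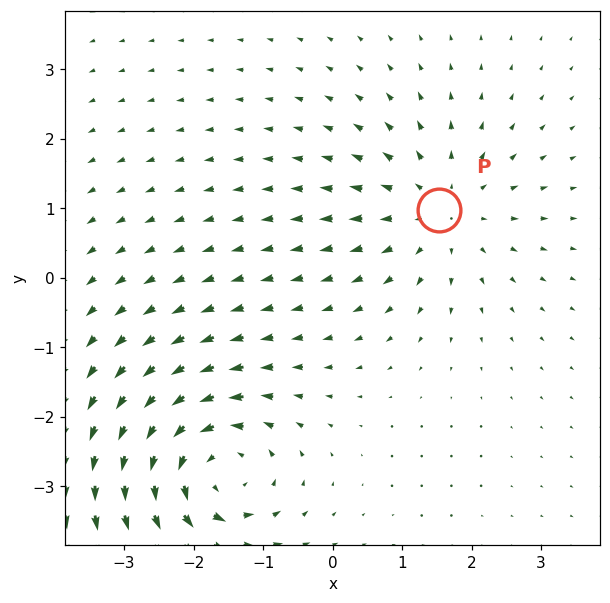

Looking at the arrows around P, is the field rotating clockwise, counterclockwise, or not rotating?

Near P at (1.5, 1.0) the arrows show no circulation. The curl there is ≈0.

not rotating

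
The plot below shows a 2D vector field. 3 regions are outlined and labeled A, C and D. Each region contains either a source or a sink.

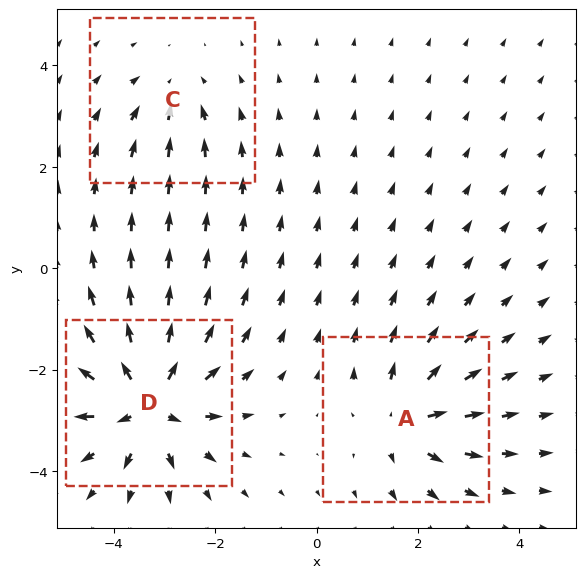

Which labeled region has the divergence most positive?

D

Divergence at each region's feature centre — A: about +4, C: about -3, D: about +6. Region D is most positive.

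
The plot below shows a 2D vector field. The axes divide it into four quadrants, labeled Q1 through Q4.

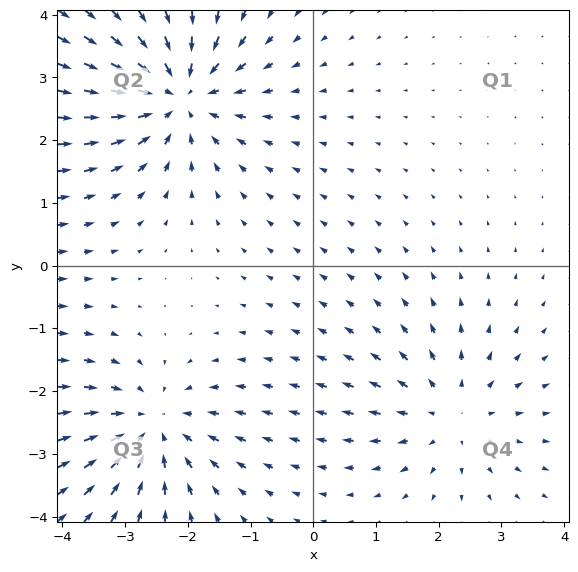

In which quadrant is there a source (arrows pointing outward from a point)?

The source sits at approximately (2.2, -2.4), which lies in quadrant Q4. The divergence there is about +3, positive as expected for a source.

Q4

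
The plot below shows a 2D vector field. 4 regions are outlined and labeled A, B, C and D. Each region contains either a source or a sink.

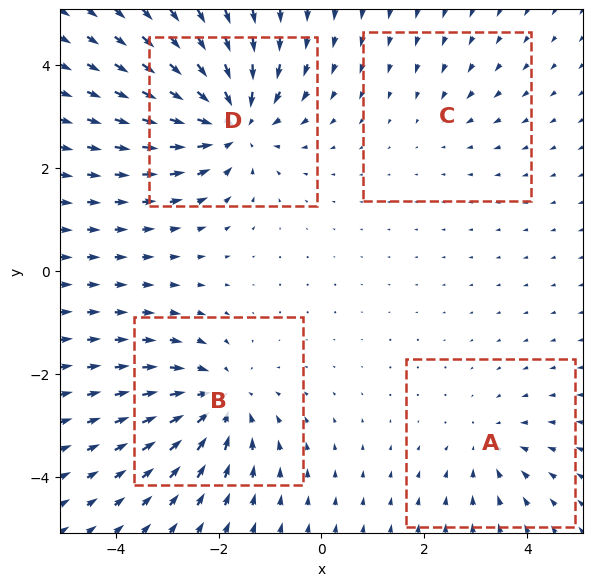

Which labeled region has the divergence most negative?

Divergence at each region's feature centre — A: about -3, B: about -5, C: about -2, D: about -7. Region D is most negative.

D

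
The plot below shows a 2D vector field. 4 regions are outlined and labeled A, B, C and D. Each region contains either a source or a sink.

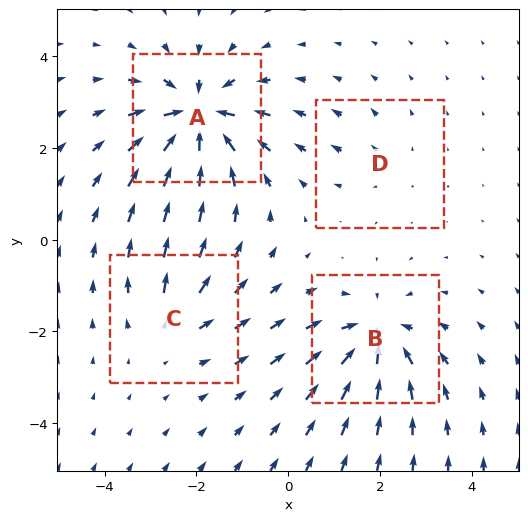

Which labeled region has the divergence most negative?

Divergence at each region's feature centre — A: about -8, B: about -6, C: about +4, D: about +2. Region A is most negative.

A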